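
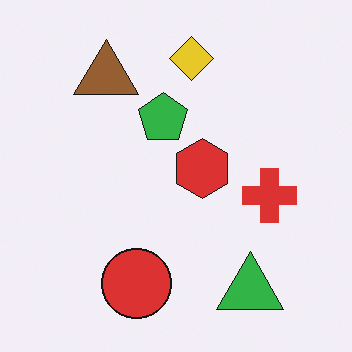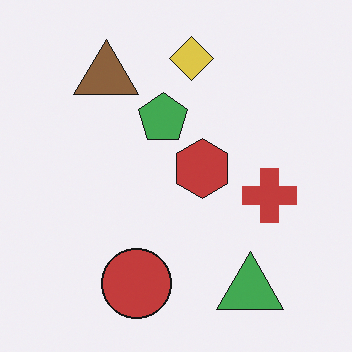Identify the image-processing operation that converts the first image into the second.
Slightly desaturated.

All colors are more muted and greyish — a global saturation change.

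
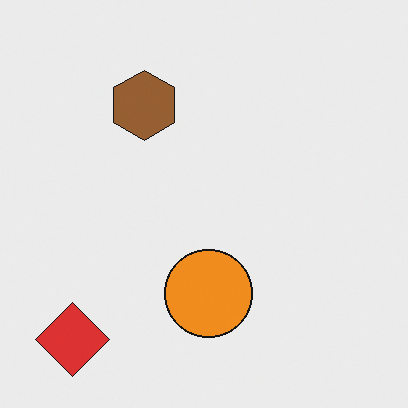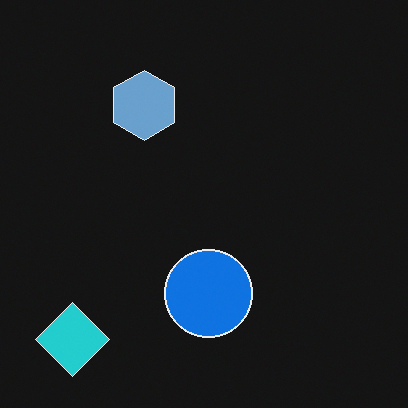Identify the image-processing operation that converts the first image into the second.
Color-inverted (negative).

The light background has become dark and every shape's color is its complement — a photographic negative.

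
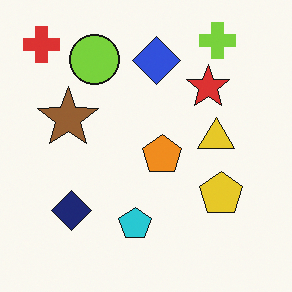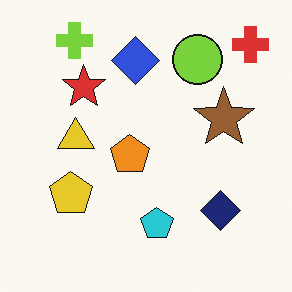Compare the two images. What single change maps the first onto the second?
It was flipped horizontally (left ↔ right).

The red cross is in the top-left of the first image and the top-right of the second — shapes on opposite sides of the vertical midline have swapped in a mirror flip.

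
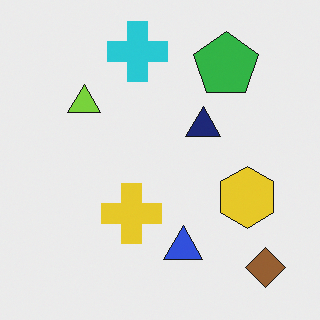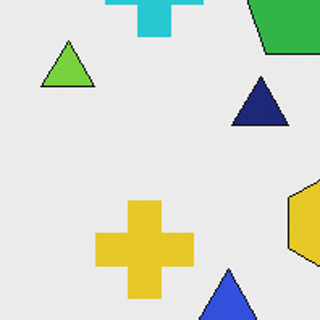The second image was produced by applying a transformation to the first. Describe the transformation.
The second image is the first cropped to a noticeably smaller region and rescaled.

The visible shapes are larger and the field of view is narrower; shapes near the original edges may be partly or wholly outside the frame — a crop-and-rescale.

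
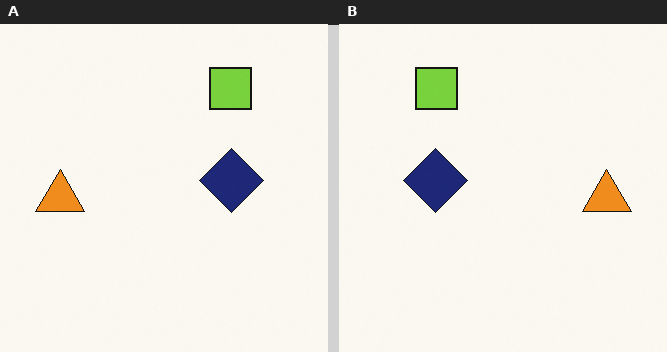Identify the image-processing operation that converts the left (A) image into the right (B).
It was flipped horizontally (left ↔ right).

The orange triangle is in the left of the left (A) image and the right of the right (B) — shapes on opposite sides of the vertical midline have swapped in a mirror flip.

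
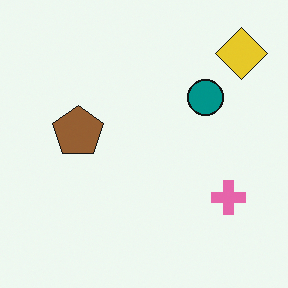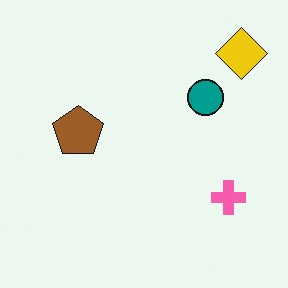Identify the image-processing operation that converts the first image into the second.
It was slightly oversaturated.

All colors are more vivid — a global saturation change.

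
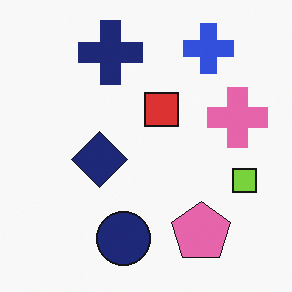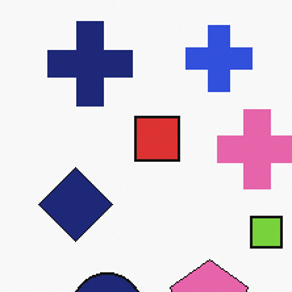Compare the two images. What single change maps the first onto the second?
It was cropped slightly and scaled back up.

The visible shapes are larger and the field of view is narrower; shapes near the original edges may be partly or wholly outside the frame — a crop-and-rescale.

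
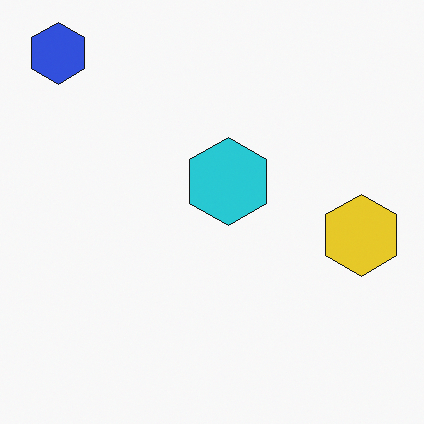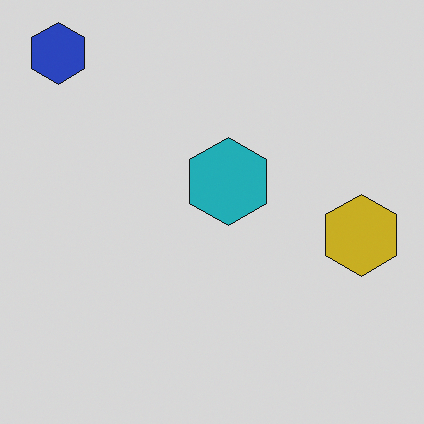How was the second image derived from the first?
Darkened a little.

Every pixel — background and shapes alike — is uniformly darkened.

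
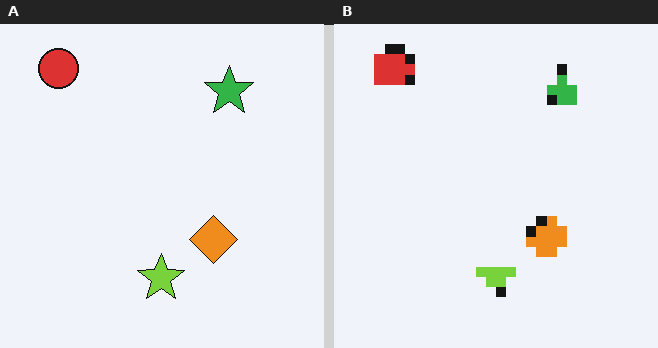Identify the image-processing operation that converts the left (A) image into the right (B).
It was coarsely pixelated.

Shapes are reduced to large square blocks; fine edges and outlines are lost — a downscale-then-upscale (mosaic) effect.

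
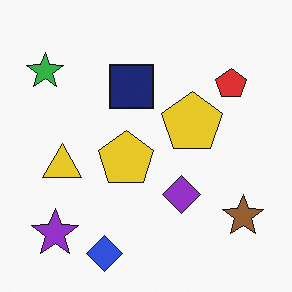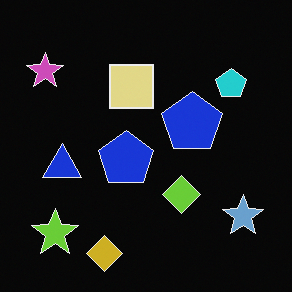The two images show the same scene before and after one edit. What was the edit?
It was color-inverted (negative).

The light background has become dark and every shape's color is its complement — a photographic negative.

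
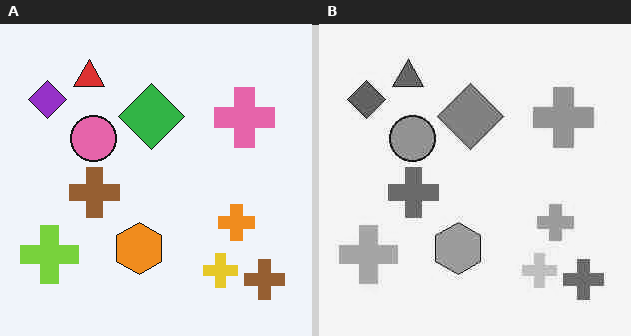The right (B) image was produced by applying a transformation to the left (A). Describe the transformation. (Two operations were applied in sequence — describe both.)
Heavily JPEG-compressed with obvious blocking artifacts, then converted to grayscale.

Blocky 8×8 compression artifacts appear around shape edges and the flat background shows ringing — characteristic JPEG degradation. All color is removed — every shape is now a shade of grey.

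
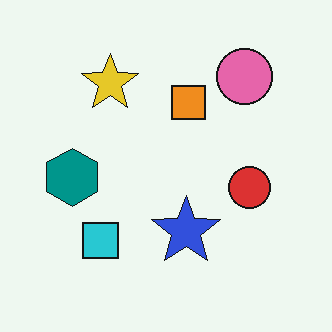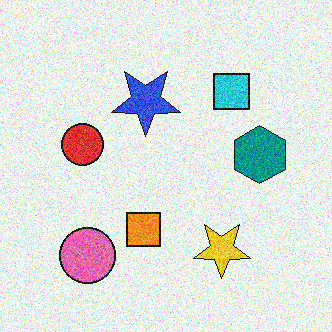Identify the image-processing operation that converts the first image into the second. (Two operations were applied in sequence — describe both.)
The second image is the first rotated 180°, then degraded with visible gaussian noise.

The pink circle sits in the top-right of the first image and the bottom-left of the second — consistent with a whole-image 180° rotation. Random speckle covers the whole image, including the flat background.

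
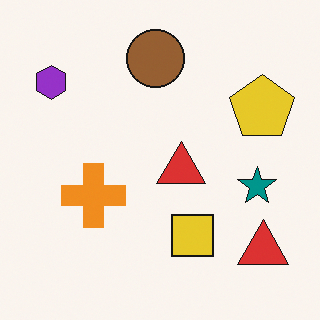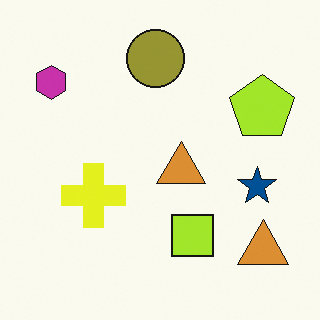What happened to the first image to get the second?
The image was hue-shifted by a small amount.

Every shape's color has rotated by the same amount around the hue wheel — a uniform hue shift.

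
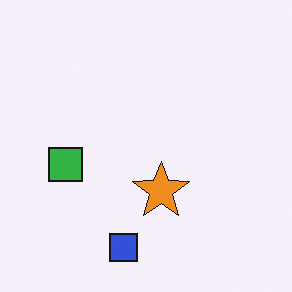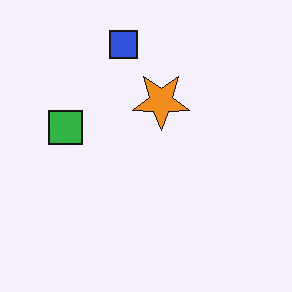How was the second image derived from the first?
The image was flipped vertically (top ↔ bottom).

The blue square is in the bottom of the first image and the top of the second — shapes on opposite sides of the horizontal midline have swapped in a mirror flip.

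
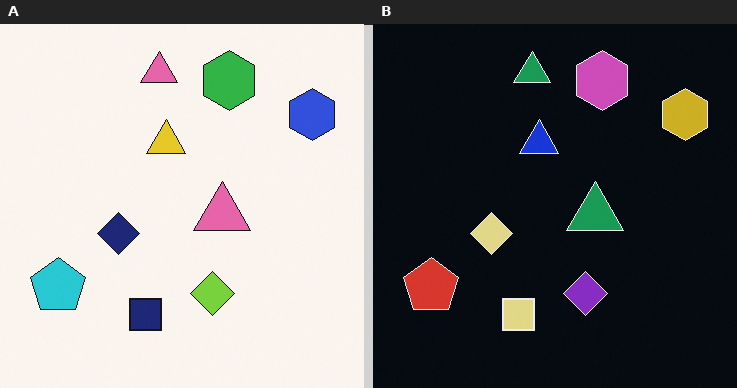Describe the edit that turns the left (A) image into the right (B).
The transformation is: color-inverted (negative).

The light background has become dark and every shape's color is its complement — a photographic negative.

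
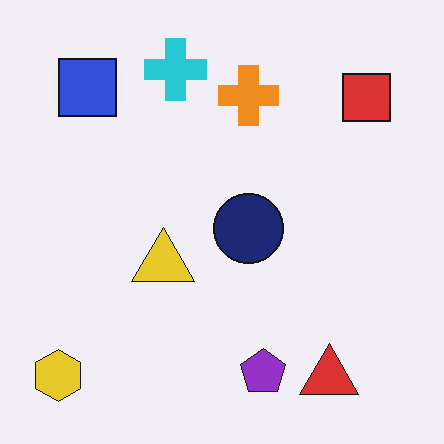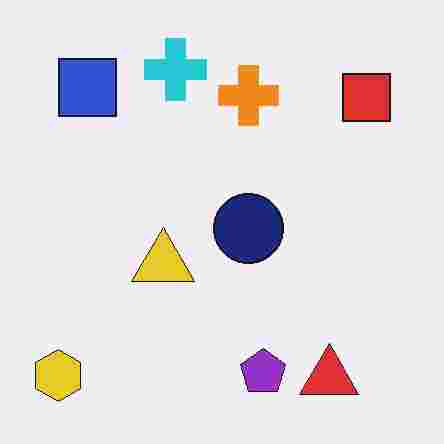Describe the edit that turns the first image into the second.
The second image is the first degraded with heavy JPEG compression.

Blocky 8×8 compression artifacts appear around shape edges and the flat background shows ringing — characteristic JPEG degradation.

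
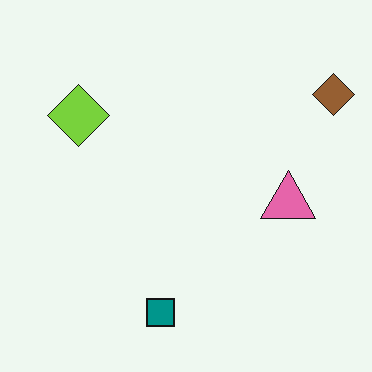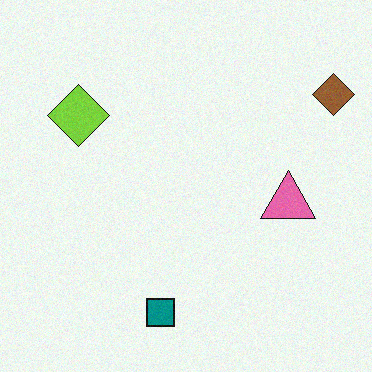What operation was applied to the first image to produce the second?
The transformation is: degraded with a light layer of grain.

Random speckle covers the whole image, including the flat background.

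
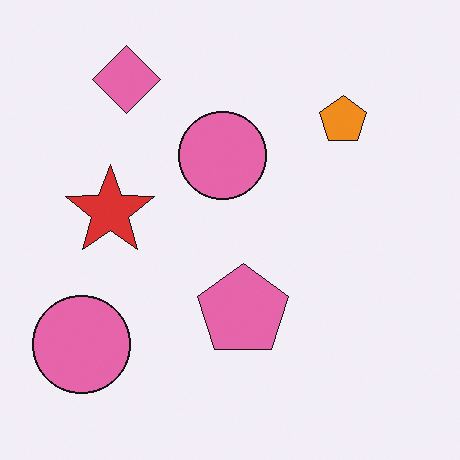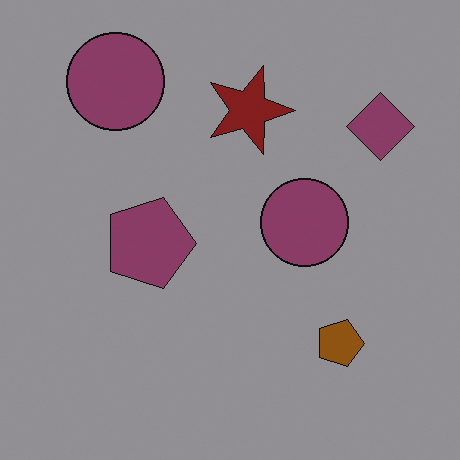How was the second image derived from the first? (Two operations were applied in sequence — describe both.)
It was darkened a lot, then rotated 90° clockwise.

Every pixel — background and shapes alike — is uniformly darkened. The pink diamond sits in the top-left of the first image and the top-right of the second — consistent with a whole-image 90° clockwise rotation.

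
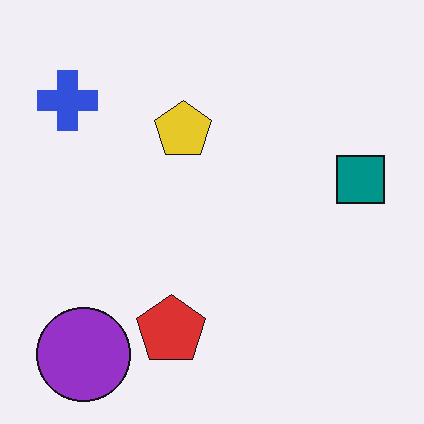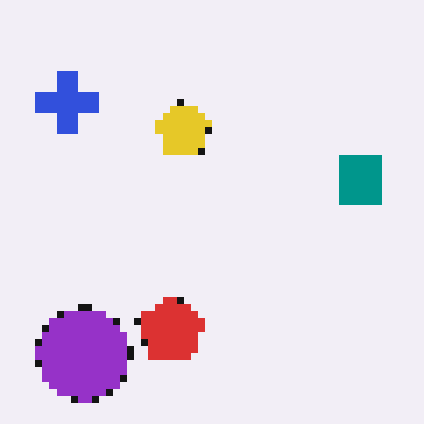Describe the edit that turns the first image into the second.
This is the original image pixelated into visible square blocks.

Shapes are reduced to large square blocks; fine edges and outlines are lost — a downscale-then-upscale (mosaic) effect.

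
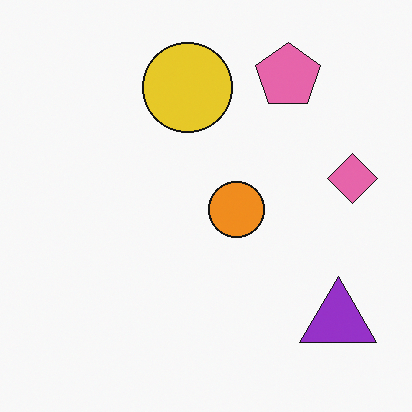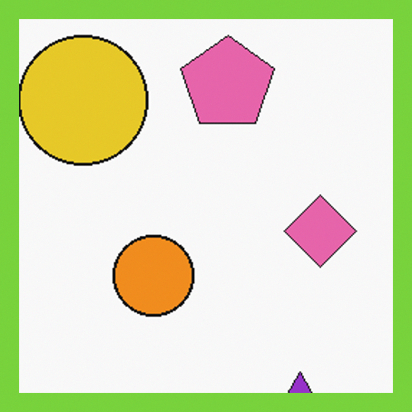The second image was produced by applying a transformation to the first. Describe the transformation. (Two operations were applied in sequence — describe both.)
It was cropped slightly and scaled back up, then framed with a lime border.

The visible shapes are larger and the field of view is narrower; shapes near the original edges may be partly or wholly outside the frame — a crop-and-rescale. A solid lime frame runs around the edge of the second image, with the content slightly shrunk inside it.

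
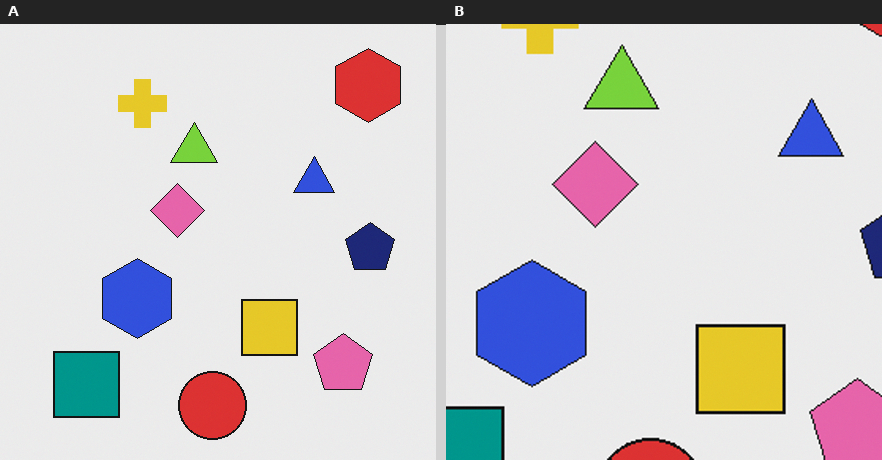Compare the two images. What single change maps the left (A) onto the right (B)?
It was cropped to a modestly smaller region and rescaled.

The visible shapes are larger and the field of view is narrower; shapes near the original edges may be partly or wholly outside the frame — a crop-and-rescale.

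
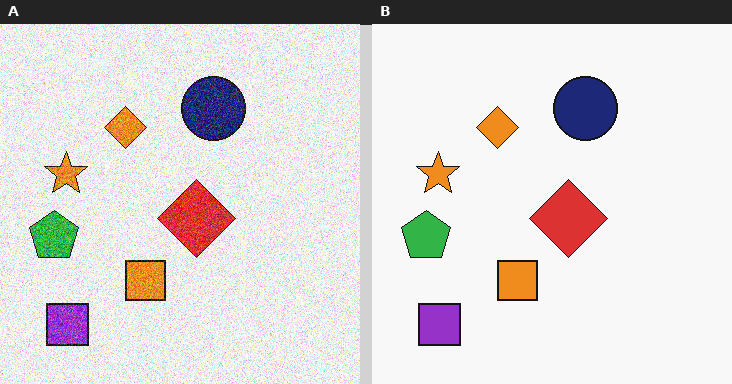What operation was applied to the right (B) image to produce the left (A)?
The left (A) image is the right (B) degraded with a thick layer of grain.

Random speckle covers the whole image, including the flat background.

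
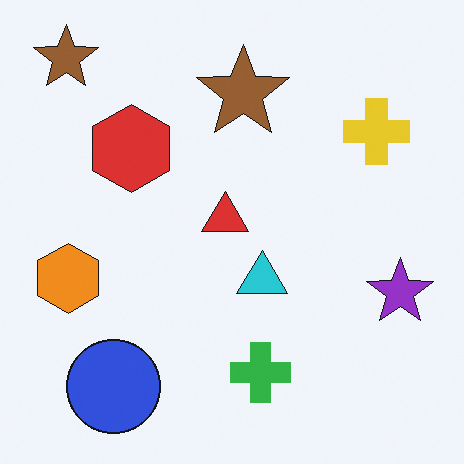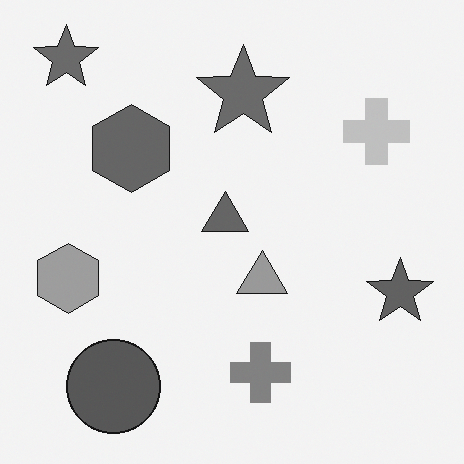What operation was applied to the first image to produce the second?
Converted to grayscale.

All color is removed — every shape is now a shade of grey.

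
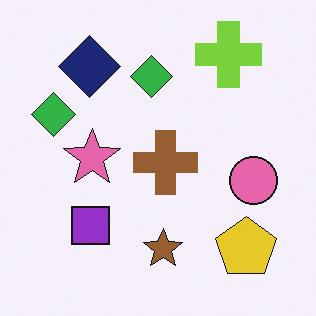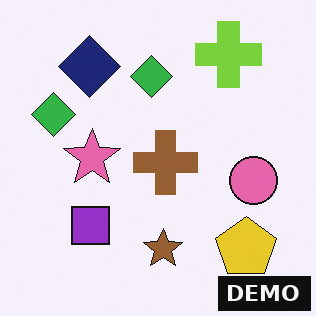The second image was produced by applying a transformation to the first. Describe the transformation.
The second image is the first watermarked with the text "DEMO" in the lower-right corner.

A dark label reading "DEMO" appears in the lower-right corner.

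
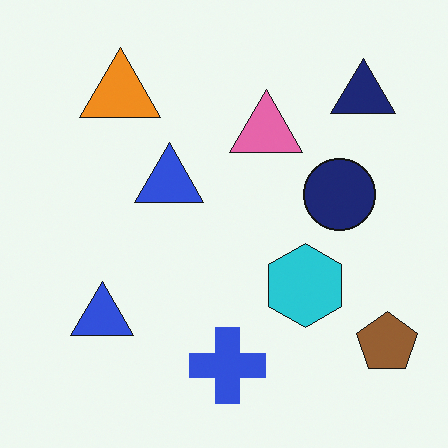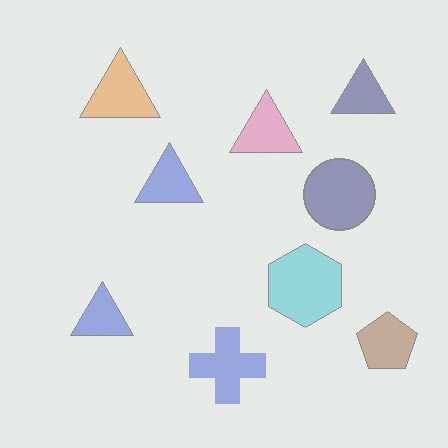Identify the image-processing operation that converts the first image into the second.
Washed out (contrast reduced).

Tones are pushed toward mid-grey across the whole image — a global contrast change.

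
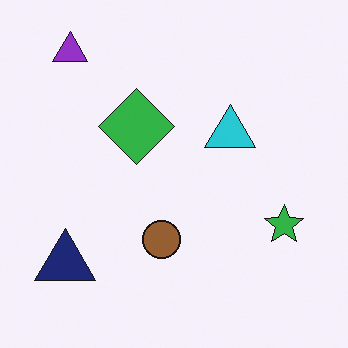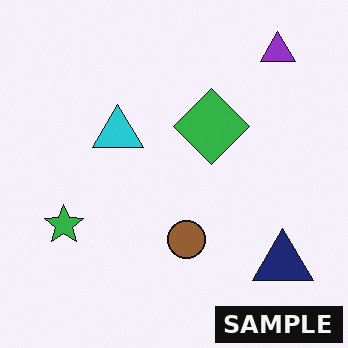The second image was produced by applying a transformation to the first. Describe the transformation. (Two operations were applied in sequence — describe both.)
It was flipped horizontally (left ↔ right), then watermarked with the text "SAMPLE" in the lower-right corner.

The green star is in the right of the first image and the left of the second — shapes on opposite sides of the vertical midline have swapped in a mirror flip. A dark label reading "SAMPLE" appears in the lower-right corner.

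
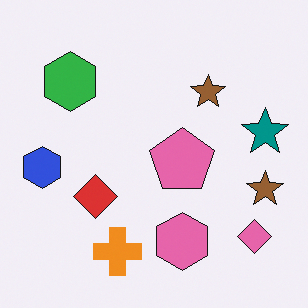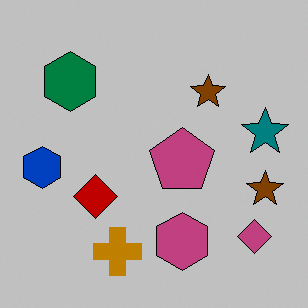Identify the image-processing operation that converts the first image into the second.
The transformation is: aggressively posterized.

Each flat color has snapped to a coarser quantized level — most visibly, the near-white background has dropped to a flat grey.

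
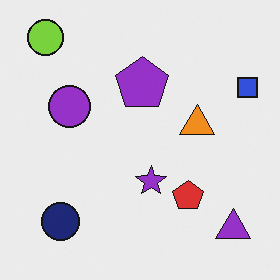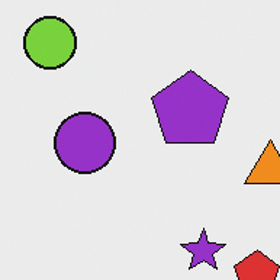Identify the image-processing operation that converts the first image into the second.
The image was cropped slightly and scaled back up.

The visible shapes are larger and the field of view is narrower; shapes near the original edges may be partly or wholly outside the frame — a crop-and-rescale.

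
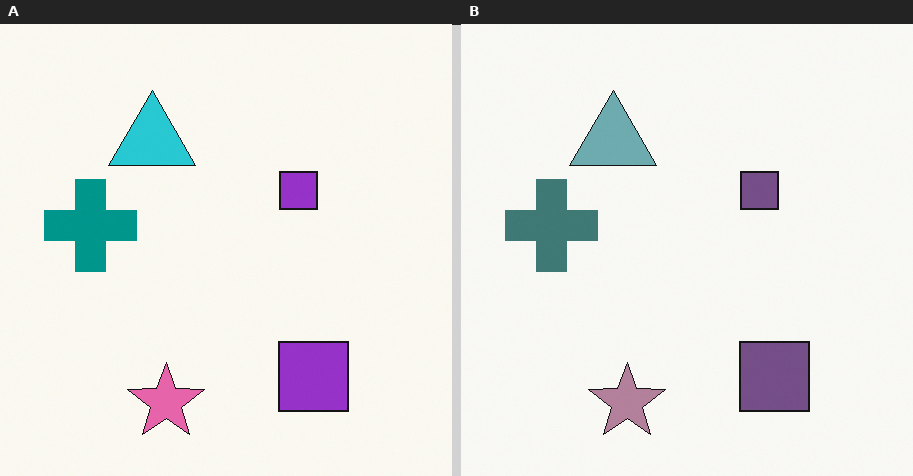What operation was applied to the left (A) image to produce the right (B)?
The transformation is: made much more muted (saturation change).

All colors are more muted and greyish — a global saturation change.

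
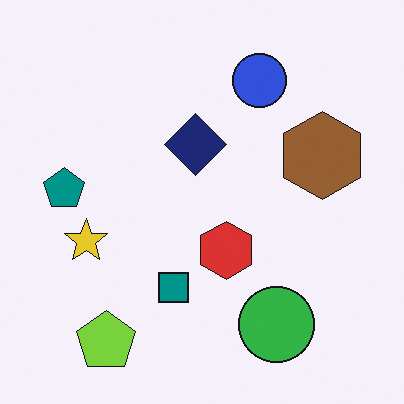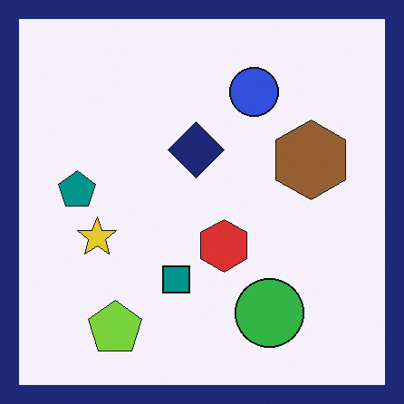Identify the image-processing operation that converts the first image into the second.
The transformation is: framed with a navy border.

A solid navy frame runs around the edge of the second image, with the content slightly shrunk inside it.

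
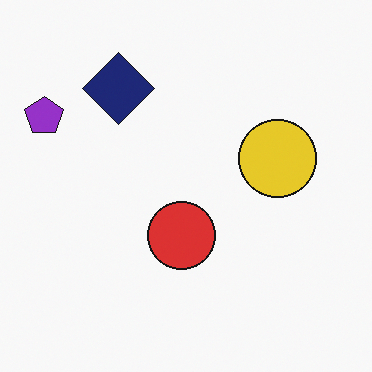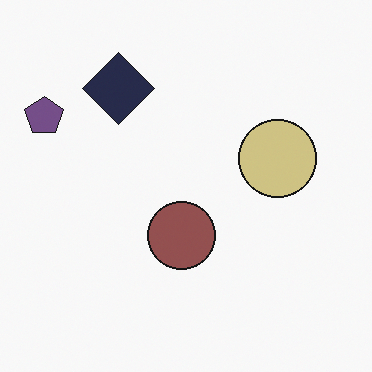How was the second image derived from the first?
The image was made much more muted (saturation change).

All colors are more muted and greyish — a global saturation change.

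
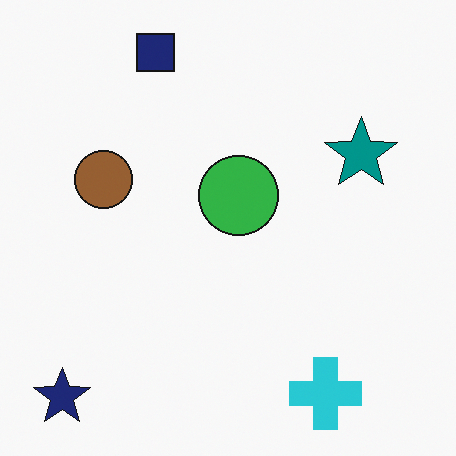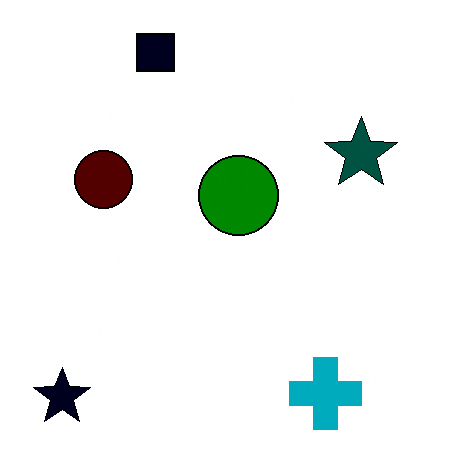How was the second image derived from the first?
The second image is the first boosted in contrast.

Tones are pushed away from mid-grey across the whole image — a global contrast change.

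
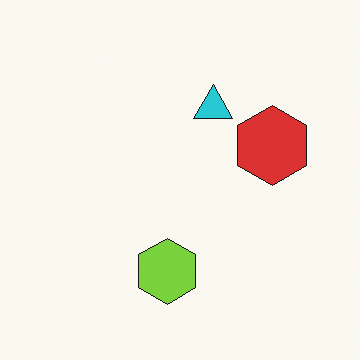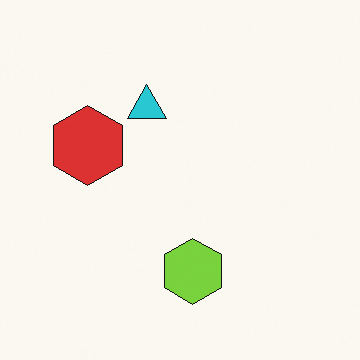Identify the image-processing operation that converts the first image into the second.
This is the original image flipped horizontally (left ↔ right).

The red hexagon is in the right of the first image and the left of the second — shapes on opposite sides of the vertical midline have swapped in a mirror flip.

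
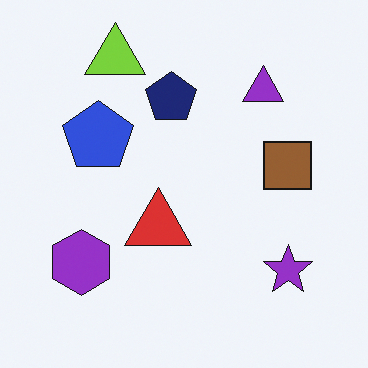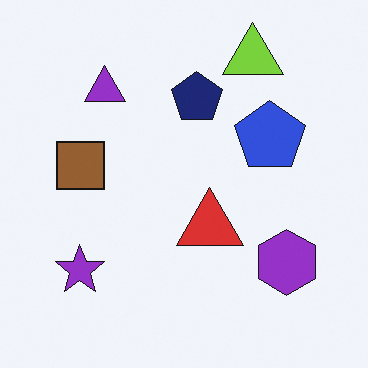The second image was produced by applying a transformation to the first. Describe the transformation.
This is the original image flipped horizontally (left ↔ right).

The purple star is in the bottom-right of the first image and the bottom-left of the second — shapes on opposite sides of the vertical midline have swapped in a mirror flip.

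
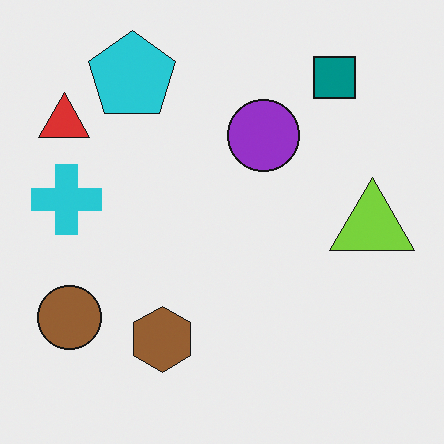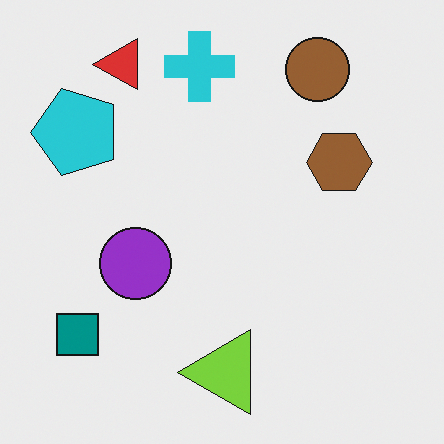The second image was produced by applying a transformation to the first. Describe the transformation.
The second image is the first transposed (reflected across the top-left ↔ bottom-right diagonal).

Shapes have swapped their row and column positions — what was in the top-right is now in the bottom-left — a diagonal reflection.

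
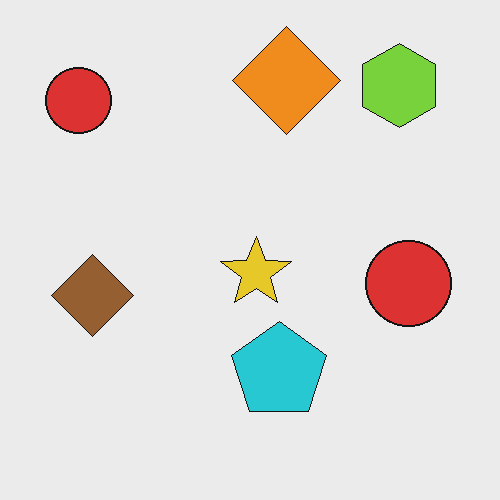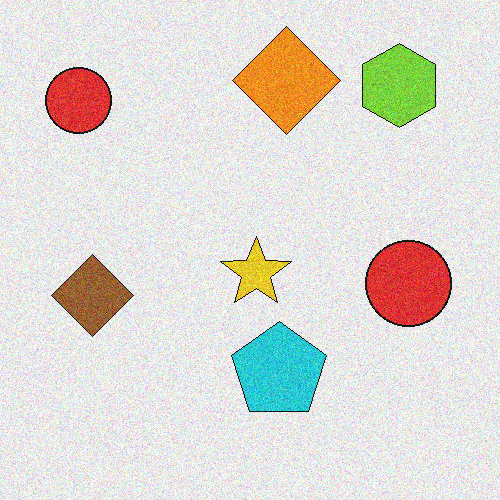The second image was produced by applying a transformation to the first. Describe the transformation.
The transformation is: degraded with moderate additive noise.

Random speckle covers the whole image, including the flat background.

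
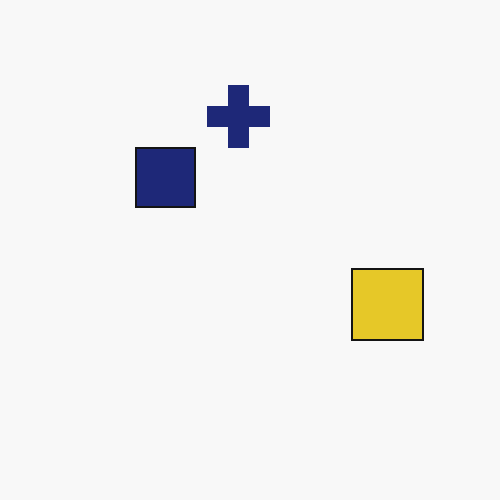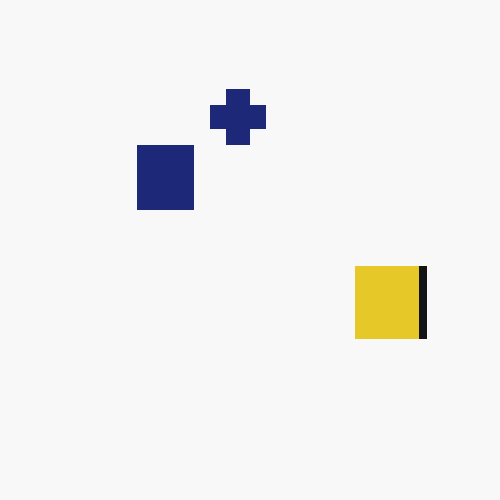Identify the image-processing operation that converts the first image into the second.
This is the original image moderately pixelated.

Shapes are reduced to large square blocks; fine edges and outlines are lost — a downscale-then-upscale (mosaic) effect.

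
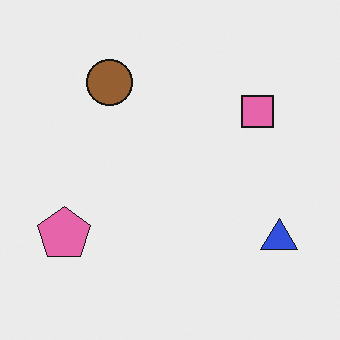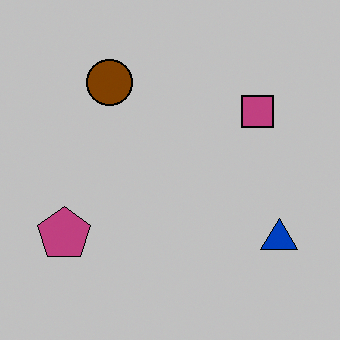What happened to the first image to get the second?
The transformation is: heavily posterized to just a handful of flat colors.

Each flat color has snapped to a coarser quantized level — most visibly, the near-white background has dropped to a flat grey.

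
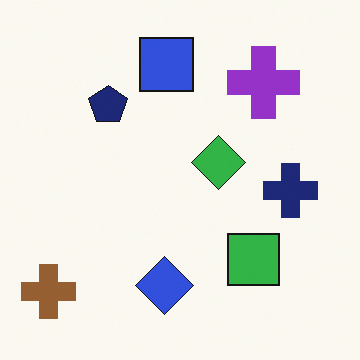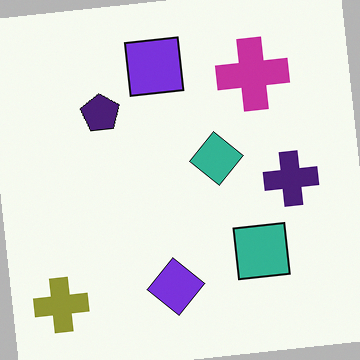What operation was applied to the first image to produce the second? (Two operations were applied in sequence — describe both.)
Hue-shifted slightly, then rotated counter-clockwise by a small amount.

Every shape's color has rotated by the same amount around the hue wheel — a uniform hue shift. Every shape is tilted by the same angle and the image corners show triangular fill wedges — a whole-image rotation by a non-right angle.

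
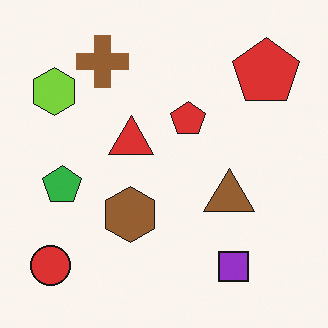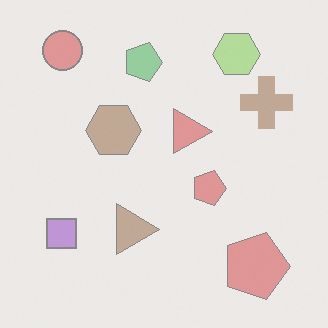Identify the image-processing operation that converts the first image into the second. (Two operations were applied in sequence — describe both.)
The image was washed out (contrast reduced), then rotated 90° clockwise.

Tones are pushed toward mid-grey across the whole image — a global contrast change. The red circle sits in the bottom-left of the first image and the top-left of the second — consistent with a whole-image 90° clockwise rotation.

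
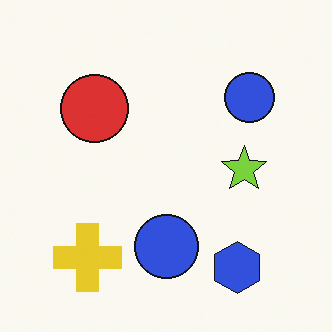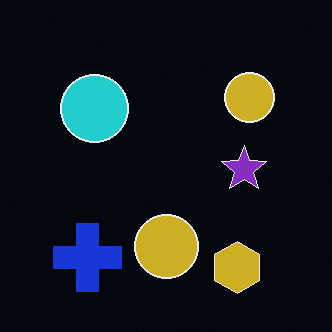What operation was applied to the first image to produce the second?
It was color-inverted (negative).

The light background has become dark and every shape's color is its complement — a photographic negative.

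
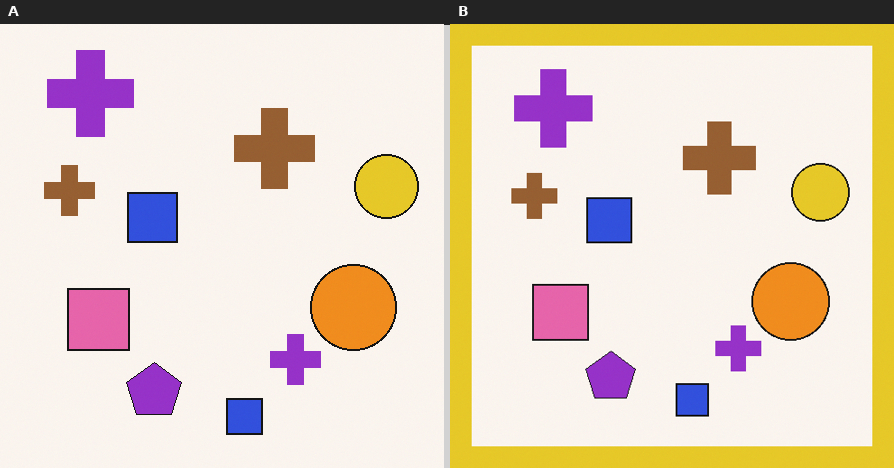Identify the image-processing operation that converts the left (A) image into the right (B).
Framed with a yellow border.

A solid yellow frame runs around the edge of the right (B) image, with the content slightly shrunk inside it.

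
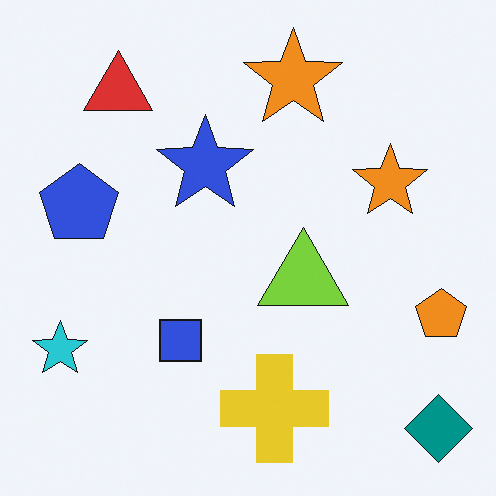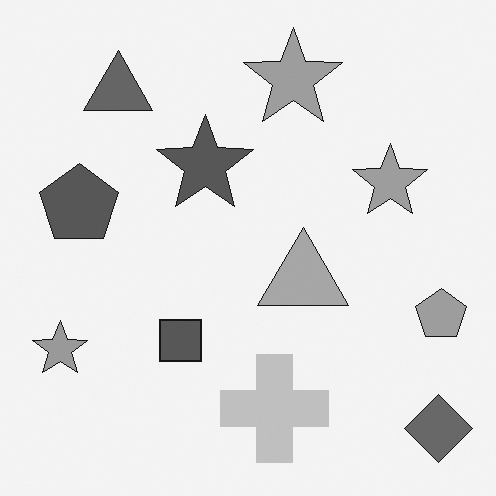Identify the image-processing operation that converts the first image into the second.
This is the original image converted to grayscale.

All color is removed — every shape is now a shade of grey.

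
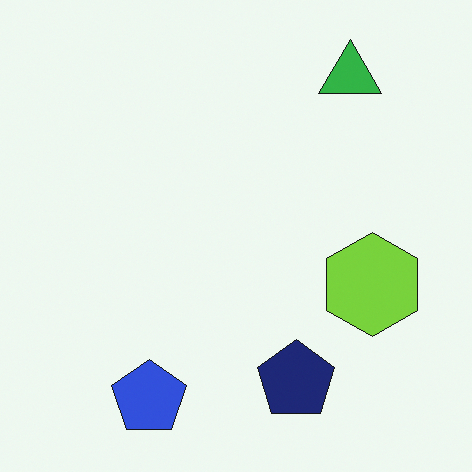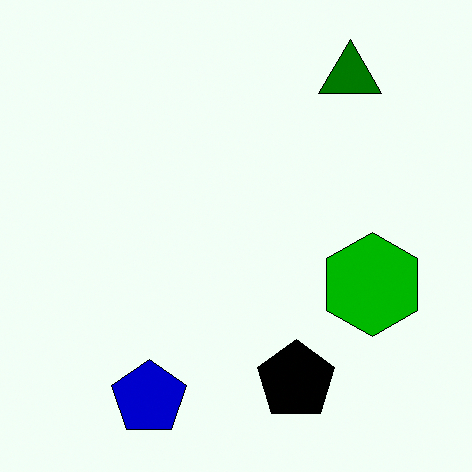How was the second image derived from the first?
Given much higher contrast.

Tones are pushed away from mid-grey across the whole image — a global contrast change.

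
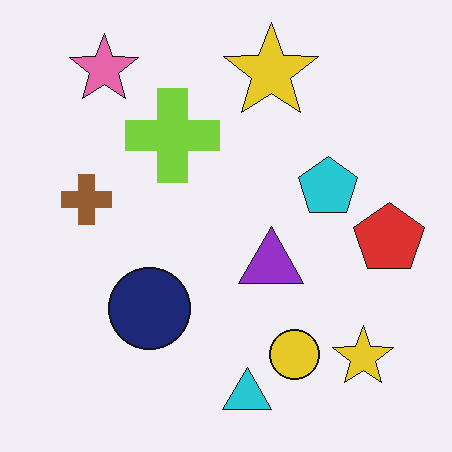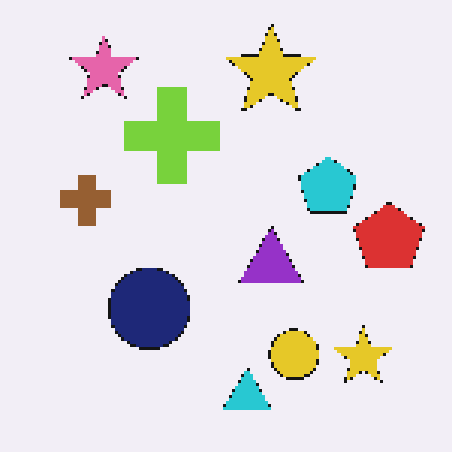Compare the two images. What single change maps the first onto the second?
The image was lightly pixelated (a mild mosaic effect).

Shapes are reduced to large square blocks; fine edges and outlines are lost — a downscale-then-upscale (mosaic) effect.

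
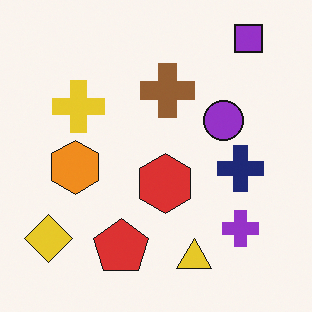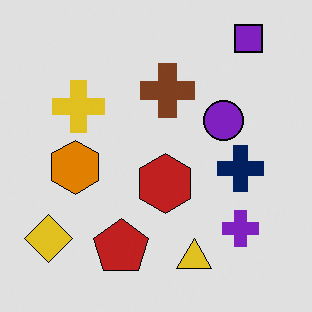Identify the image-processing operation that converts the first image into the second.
The second image is the first posterized to a reduced palette.

Each flat color has snapped to a coarser quantized level — most visibly, the near-white background has dropped to a flat grey.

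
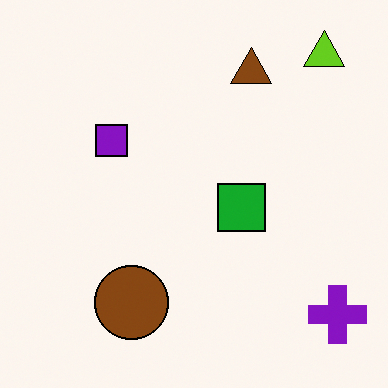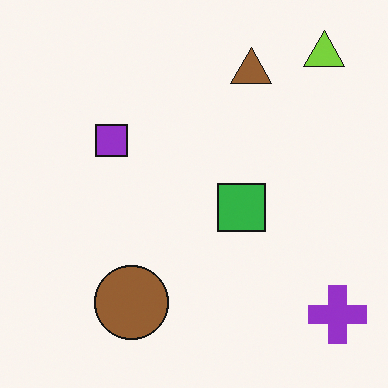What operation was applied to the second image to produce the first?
This is the original image given slightly increased contrast.

Tones are pushed away from mid-grey across the whole image — a global contrast change.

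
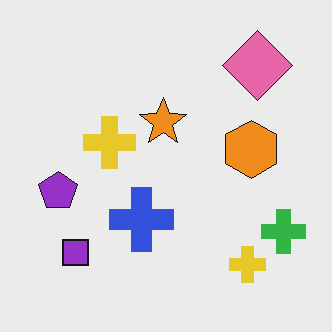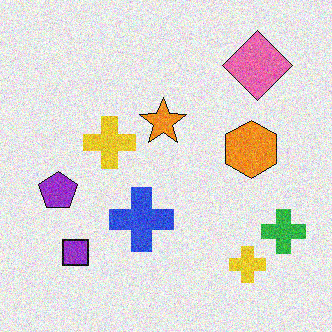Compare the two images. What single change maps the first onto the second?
Degraded with visible gaussian noise.

Random speckle covers the whole image, including the flat background.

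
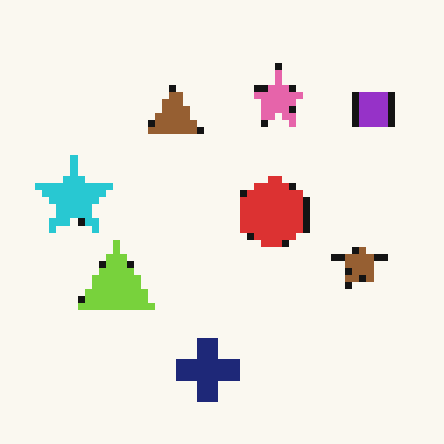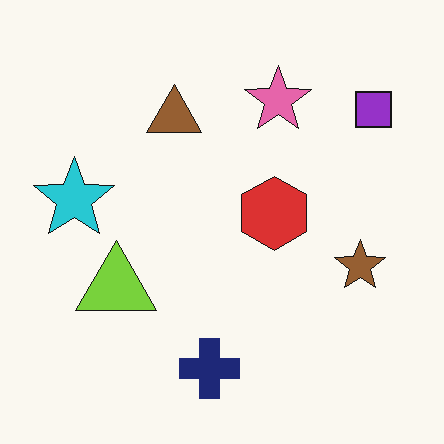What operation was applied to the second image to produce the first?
This is the original image pixelated into visible square blocks.

Shapes are reduced to large square blocks; fine edges and outlines are lost — a downscale-then-upscale (mosaic) effect.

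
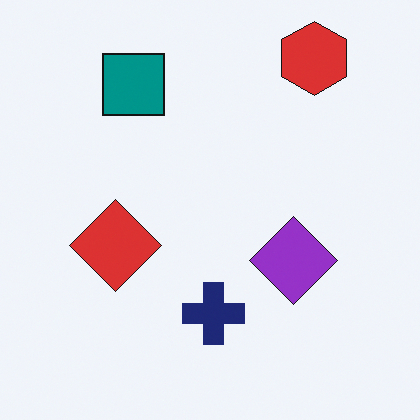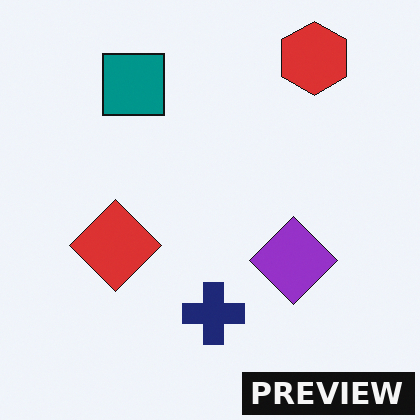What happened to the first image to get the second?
Watermarked with the text "PREVIEW" in the lower-right corner.

A dark label reading "PREVIEW" appears in the lower-right corner.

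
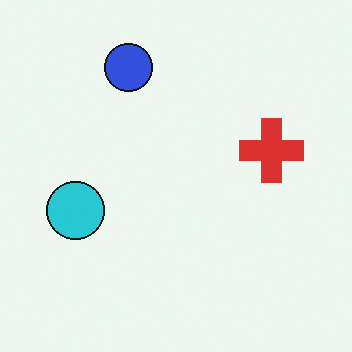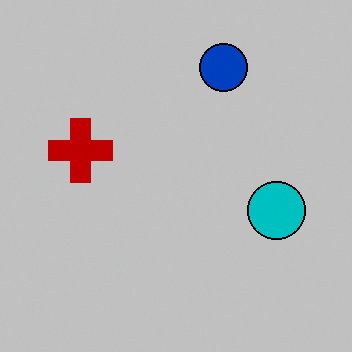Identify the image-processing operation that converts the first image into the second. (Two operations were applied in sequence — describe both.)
It was aggressively posterized, then flipped horizontally (left ↔ right).

Each flat color has snapped to a coarser quantized level — most visibly, the near-white background has dropped to a flat grey. The cyan circle is in the left of the first image and the right of the second — shapes on opposite sides of the vertical midline have swapped in a mirror flip.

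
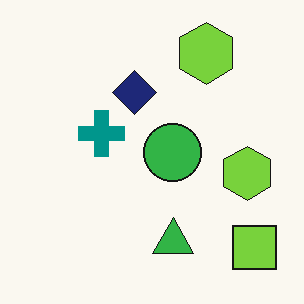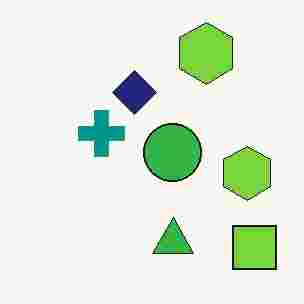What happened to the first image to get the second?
Heavily JPEG-compressed with obvious blocking artifacts.

Blocky 8×8 compression artifacts appear around shape edges and the flat background shows ringing — characteristic JPEG degradation.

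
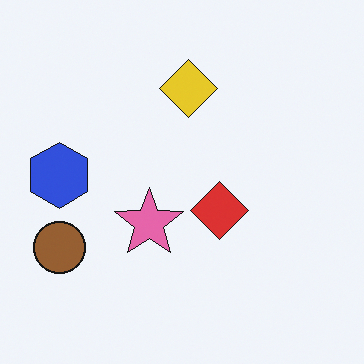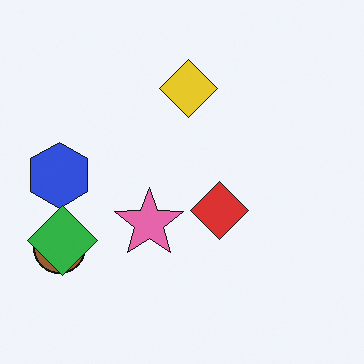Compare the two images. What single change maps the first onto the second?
It was overlaid with an additional green diamond.

A green diamond appears in the second image that is absent from the first.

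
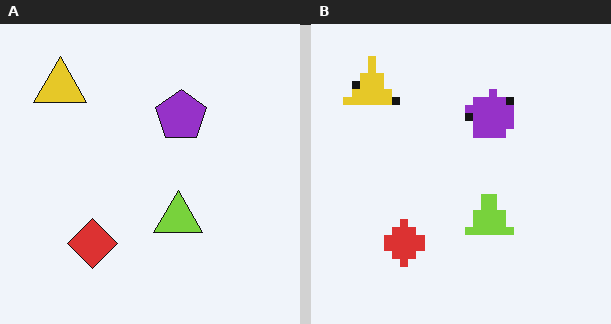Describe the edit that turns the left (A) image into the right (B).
The transformation is: moderately pixelated.

Shapes are reduced to large square blocks; fine edges and outlines are lost — a downscale-then-upscale (mosaic) effect.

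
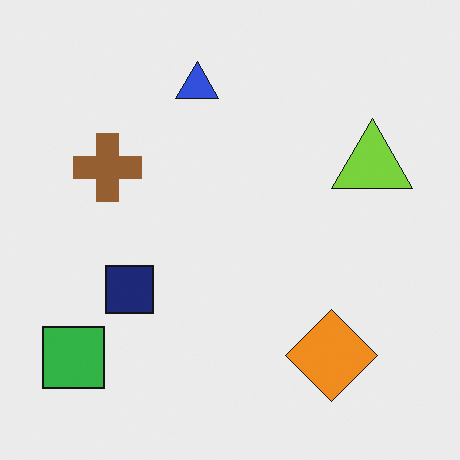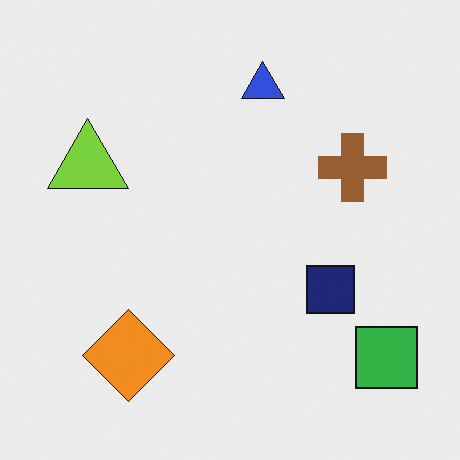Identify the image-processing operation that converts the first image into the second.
The transformation is: flipped horizontally (left ↔ right).

The green square is in the bottom-left of the first image and the bottom-right of the second — shapes on opposite sides of the vertical midline have swapped in a mirror flip.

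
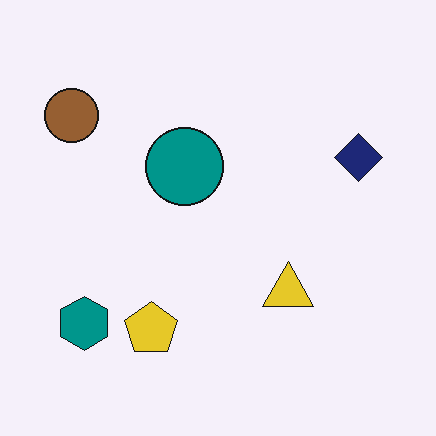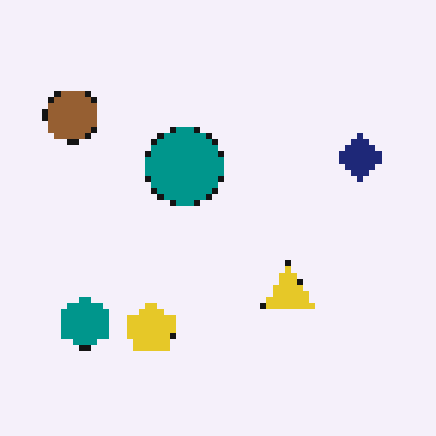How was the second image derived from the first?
Moderately pixelated.

Shapes are reduced to large square blocks; fine edges and outlines are lost — a downscale-then-upscale (mosaic) effect.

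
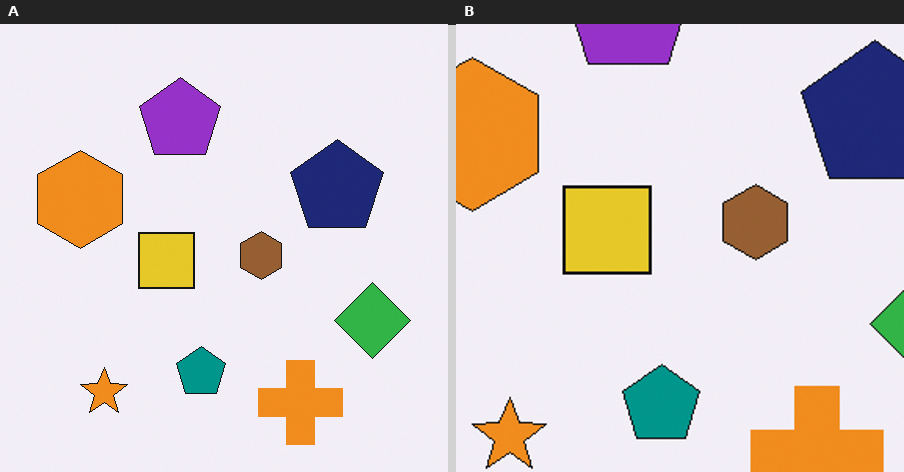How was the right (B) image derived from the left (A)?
The right (B) image is the left (A) cropped slightly and scaled back up.

The visible shapes are larger and the field of view is narrower; shapes near the original edges may be partly or wholly outside the frame — a crop-and-rescale.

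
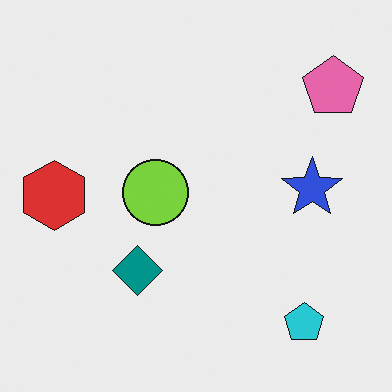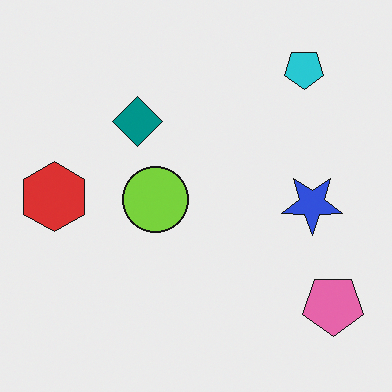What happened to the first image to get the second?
The image was flipped vertically (top ↔ bottom).

The cyan pentagon is in the bottom-right of the first image and the top-right of the second — shapes on opposite sides of the horizontal midline have swapped in a mirror flip.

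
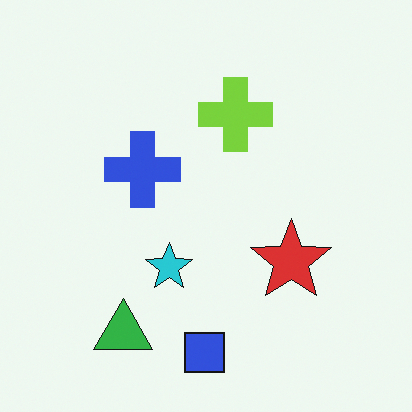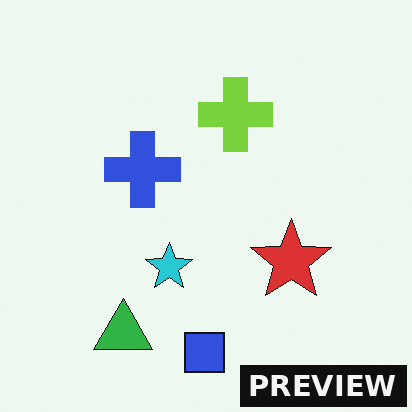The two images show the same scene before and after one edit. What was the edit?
It was watermarked with the text "PREVIEW" in the lower-right corner.

A dark label reading "PREVIEW" appears in the lower-right corner.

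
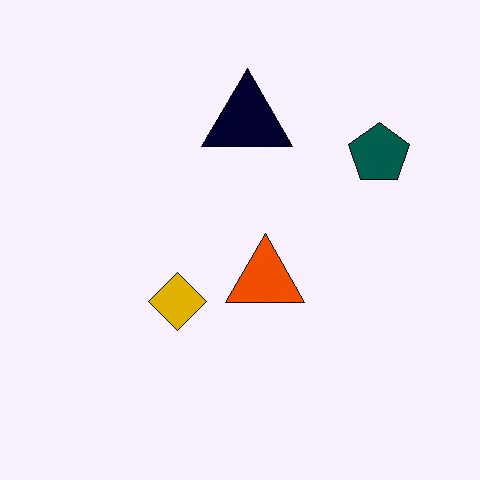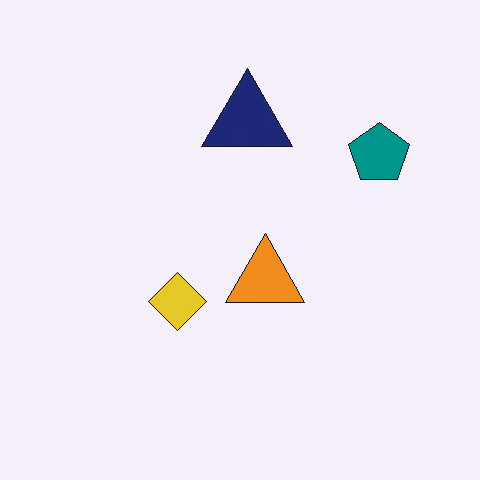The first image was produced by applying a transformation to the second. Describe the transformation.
The image was given much higher contrast.

Tones are pushed away from mid-grey across the whole image — a global contrast change.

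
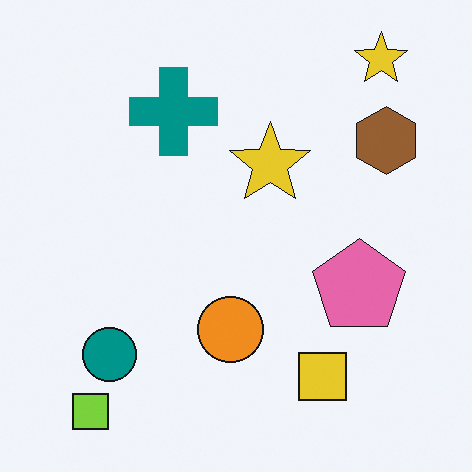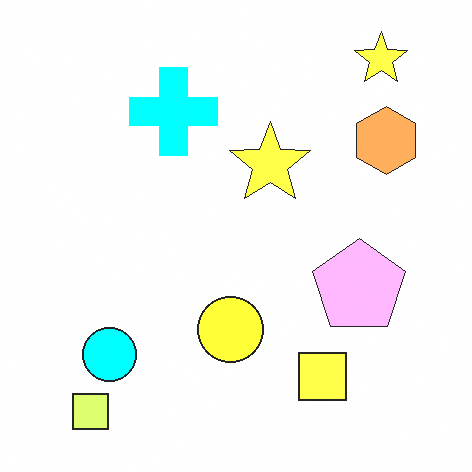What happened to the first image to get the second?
The second image is the first substantially brightened.

Every pixel — background and shapes alike — is uniformly brightened.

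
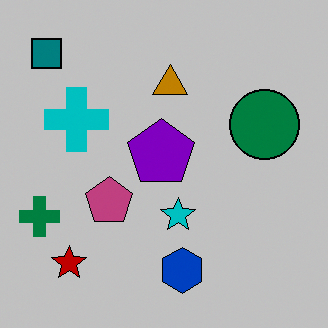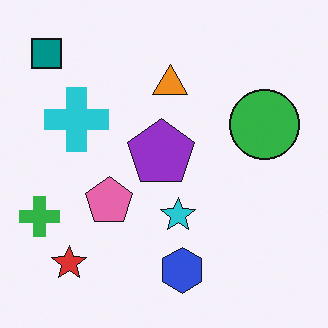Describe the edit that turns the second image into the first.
The first image is the second aggressively posterized.

Each flat color has snapped to a coarser quantized level — most visibly, the near-white background has dropped to a flat grey.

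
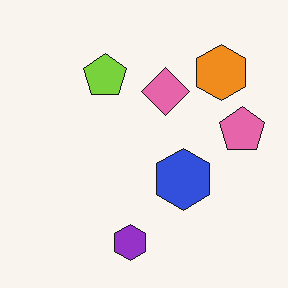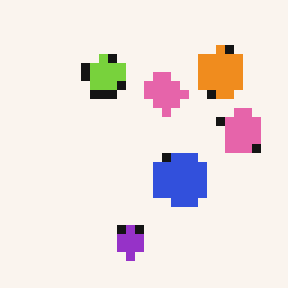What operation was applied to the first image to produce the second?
The second image is the first heavily pixelated into large blocks.

Shapes are reduced to large square blocks; fine edges and outlines are lost — a downscale-then-upscale (mosaic) effect.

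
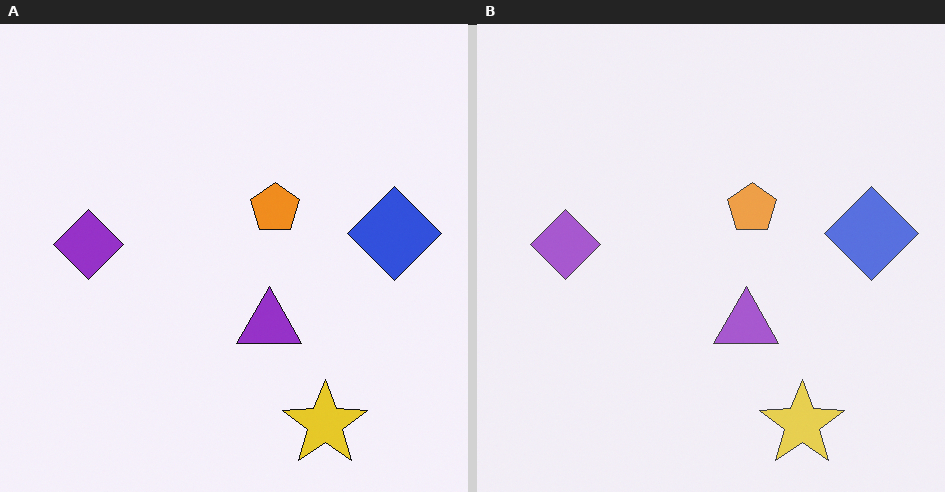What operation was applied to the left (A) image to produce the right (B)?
Given slightly reduced contrast.

Tones are pushed toward mid-grey across the whole image — a global contrast change.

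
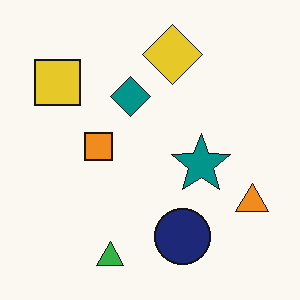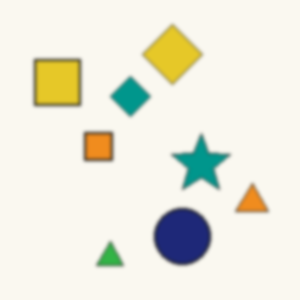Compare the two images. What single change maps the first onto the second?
The second image is the first slightly softened.

Shape edges and outlines are uniformly softened across the whole image.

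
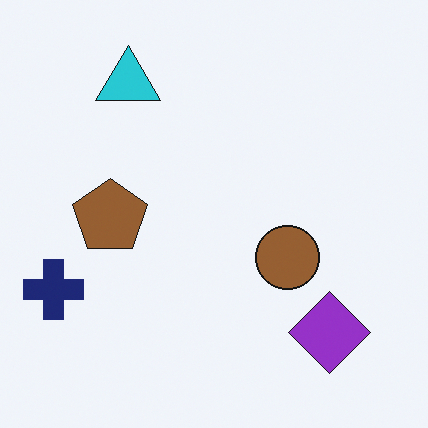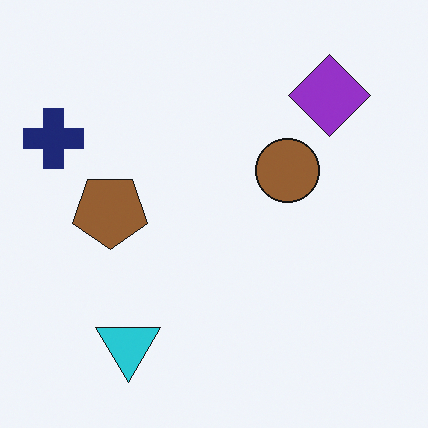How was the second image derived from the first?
It was flipped vertically (top ↔ bottom).

The cyan triangle is in the top-left of the first image and the bottom-left of the second — shapes on opposite sides of the horizontal midline have swapped in a mirror flip.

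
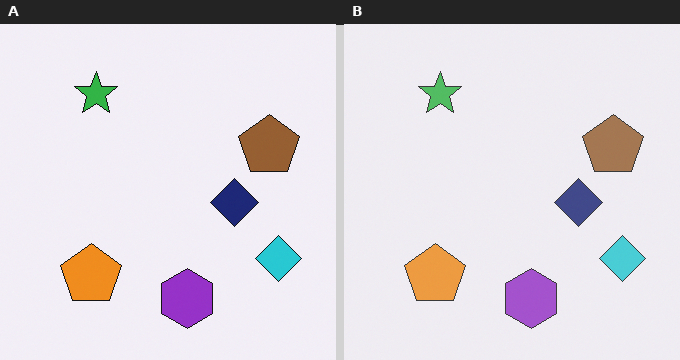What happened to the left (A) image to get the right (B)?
The right (B) image is the left (A) given slightly reduced contrast.

Tones are pushed toward mid-grey across the whole image — a global contrast change.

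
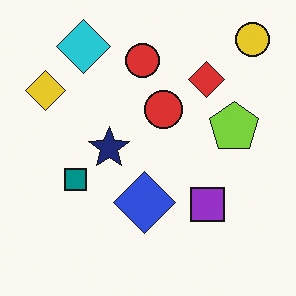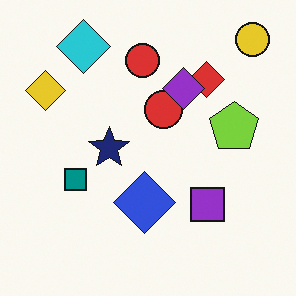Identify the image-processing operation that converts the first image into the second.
The transformation is: overlaid with an additional purple diamond.

A purple diamond appears in the second image that is absent from the first.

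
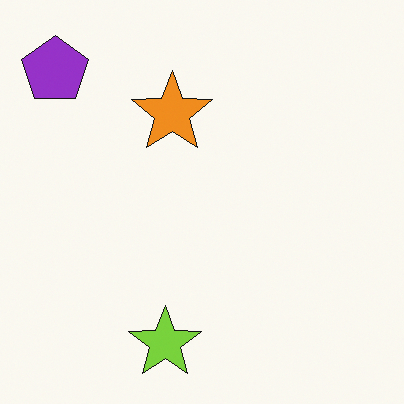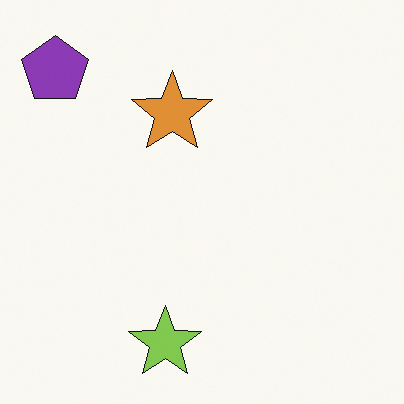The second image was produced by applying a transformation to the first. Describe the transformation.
It was slightly desaturated.

All colors are more muted and greyish — a global saturation change.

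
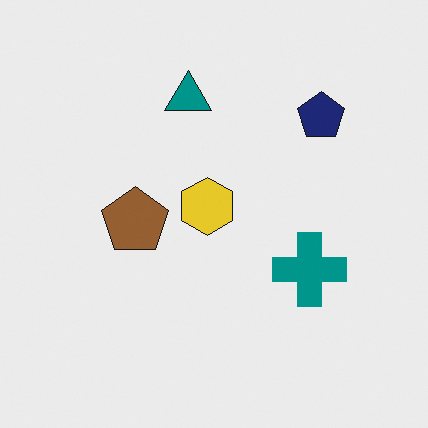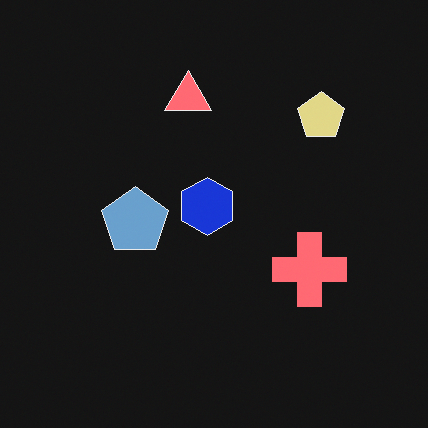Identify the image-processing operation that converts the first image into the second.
This is the original image color-inverted (negative).

The light background has become dark and every shape's color is its complement — a photographic negative.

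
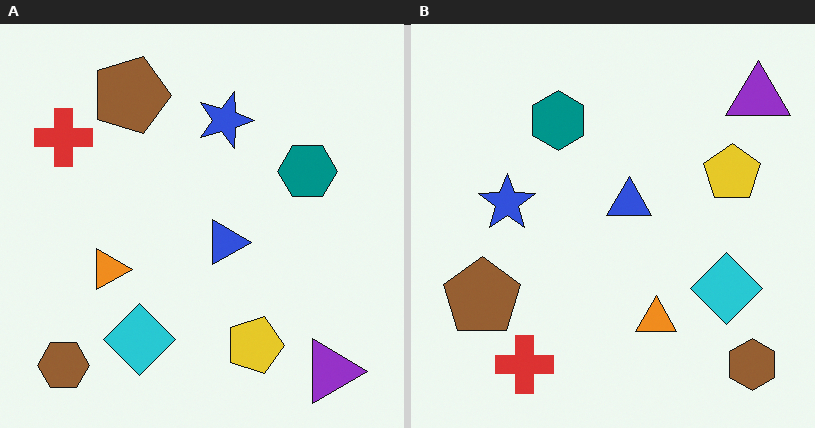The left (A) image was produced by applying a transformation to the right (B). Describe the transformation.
This is the original image rotated 90° clockwise.

The brown hexagon sits in the bottom-right of the right (B) image and the bottom-left of the left (A) — consistent with a whole-image 90° clockwise rotation.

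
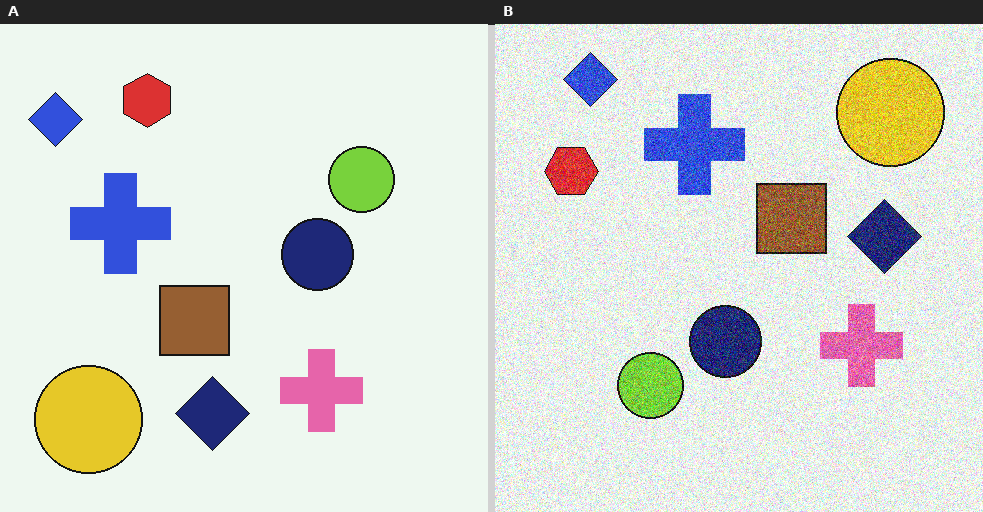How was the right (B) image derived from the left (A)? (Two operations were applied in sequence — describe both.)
The transformation is: degraded with heavy additive noise, then transposed (reflected across the top-left ↔ bottom-right diagonal).

Random speckle covers the whole image, including the flat background. Shapes have swapped their row and column positions — what was in the top-right is now in the bottom-left — a diagonal reflection.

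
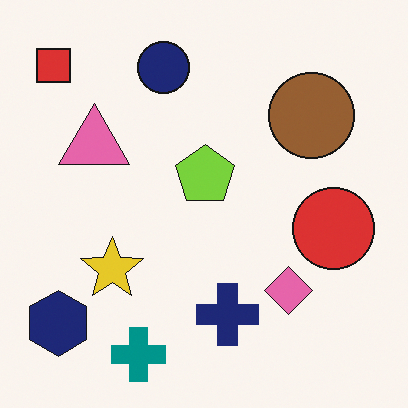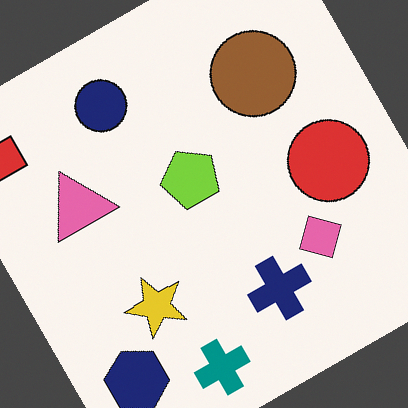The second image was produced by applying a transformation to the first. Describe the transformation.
The second image is the first rotated counter-clockwise by a clearly visible amount.

Every shape is tilted by the same angle and the image corners show triangular fill wedges — a whole-image rotation by a non-right angle.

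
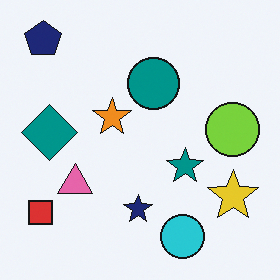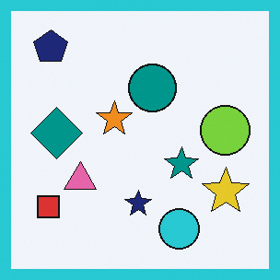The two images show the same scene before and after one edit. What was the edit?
The transformation is: framed with a cyan border.

A solid cyan frame runs around the edge of the second image, with the content slightly shrunk inside it.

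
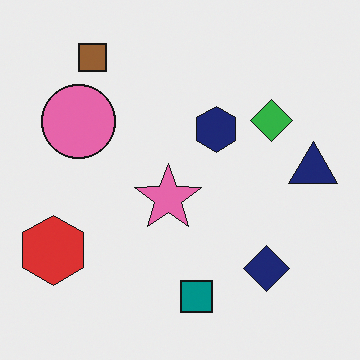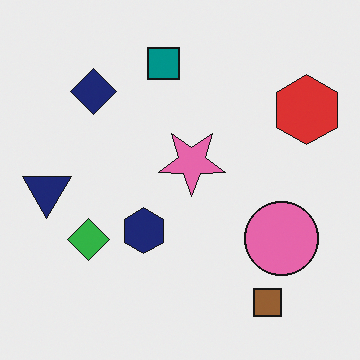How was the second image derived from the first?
This is the original image rotated 180°.

The brown square sits in the top-left of the first image and the bottom-right of the second — consistent with a whole-image 180° rotation.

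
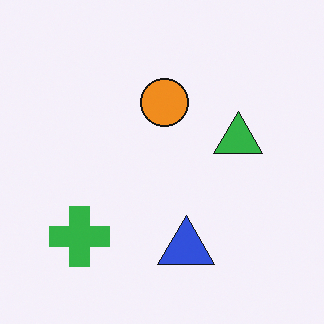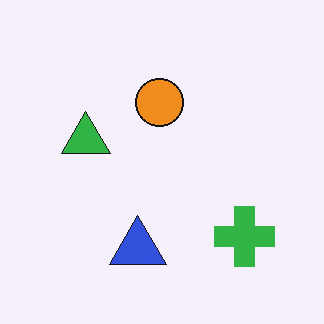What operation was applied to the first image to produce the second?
It was flipped horizontally (left ↔ right).

The green cross is in the bottom-left of the first image and the bottom-right of the second — shapes on opposite sides of the vertical midline have swapped in a mirror flip.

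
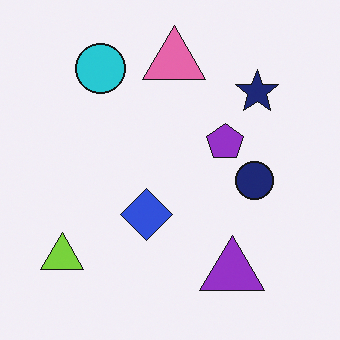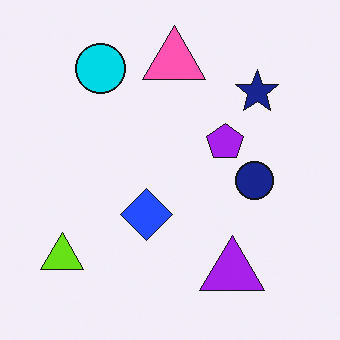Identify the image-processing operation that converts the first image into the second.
It was slightly oversaturated.

All colors are more vivid — a global saturation change.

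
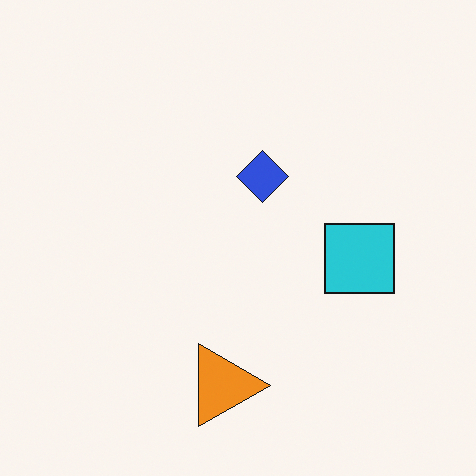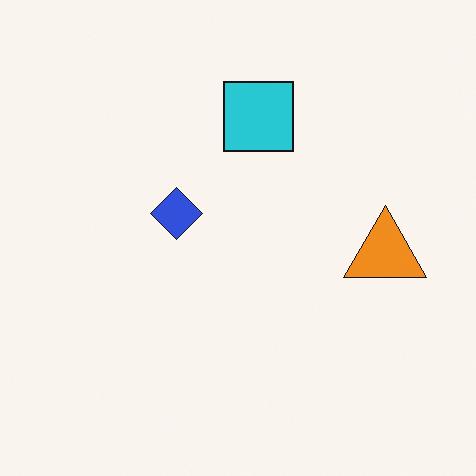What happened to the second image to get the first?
Rotated 90° clockwise.

The orange triangle sits in the right of the second image and the bottom of the first — consistent with a whole-image 90° clockwise rotation.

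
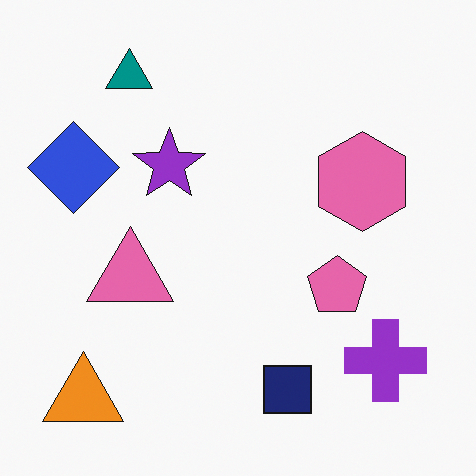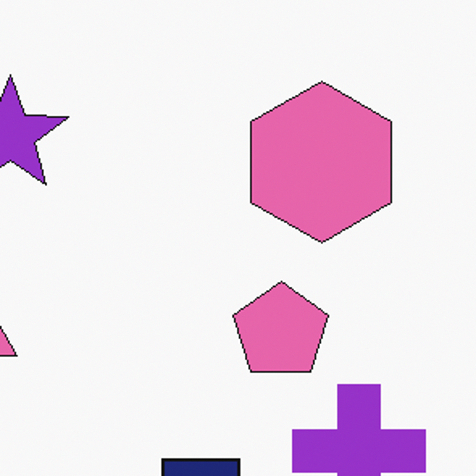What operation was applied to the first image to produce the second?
This is the original image cropped to a modestly smaller region and rescaled.

The visible shapes are larger and the field of view is narrower; shapes near the original edges may be partly or wholly outside the frame — a crop-and-rescale.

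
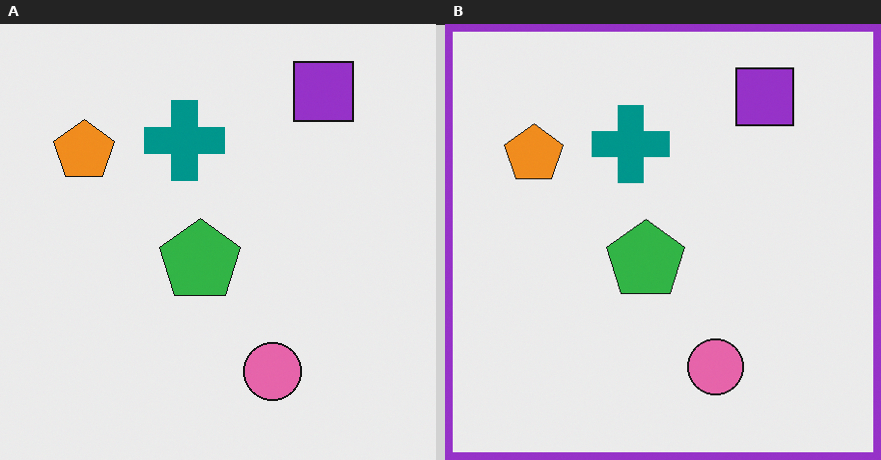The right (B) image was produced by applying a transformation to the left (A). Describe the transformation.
Framed with a purple border.

A solid purple frame runs around the edge of the right (B) image, with the content slightly shrunk inside it.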